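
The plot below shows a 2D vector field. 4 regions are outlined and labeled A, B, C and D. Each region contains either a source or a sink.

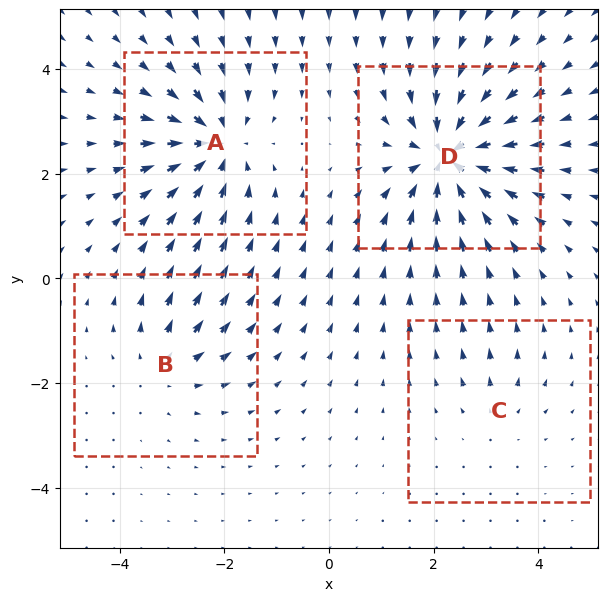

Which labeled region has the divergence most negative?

D

Divergence at each region's feature centre — A: about -6, B: about +3, C: about +2, D: about -8. Region D is most negative.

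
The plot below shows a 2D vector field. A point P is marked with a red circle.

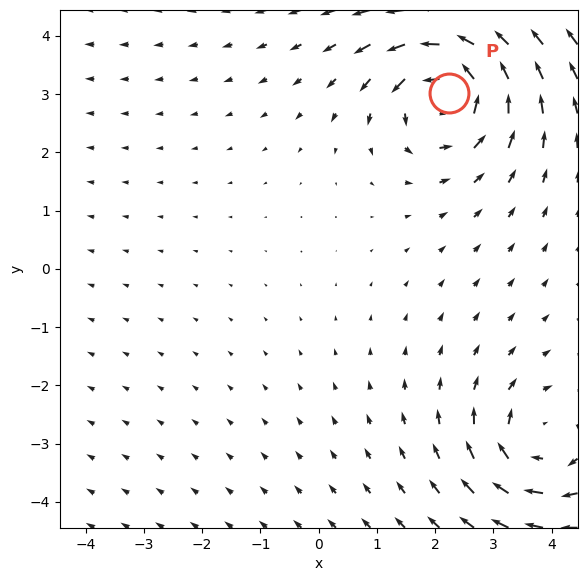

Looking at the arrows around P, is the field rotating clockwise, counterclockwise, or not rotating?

counterclockwise

Near P at (2.2, 3.0) the arrows circulate counterclockwise. The curl (z-component) there is about +5; positive curl means counterclockwise rotation.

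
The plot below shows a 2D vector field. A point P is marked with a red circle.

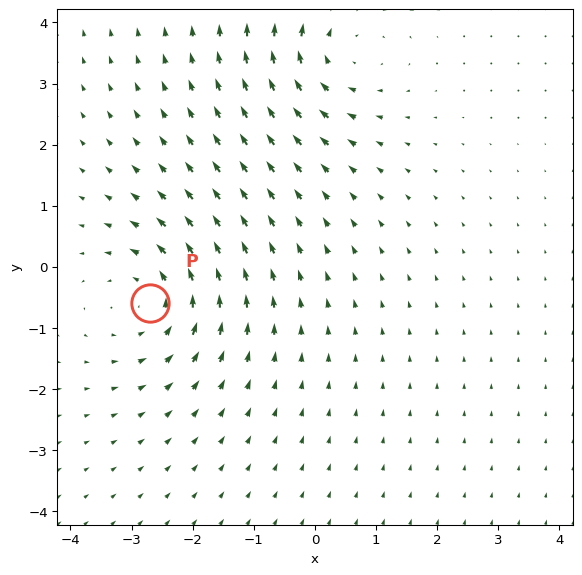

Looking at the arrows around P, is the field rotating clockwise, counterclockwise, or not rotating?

counterclockwise

Near P at (-2.7, -0.6) the arrows circulate counterclockwise. The curl (z-component) there is about +3; positive curl means counterclockwise rotation.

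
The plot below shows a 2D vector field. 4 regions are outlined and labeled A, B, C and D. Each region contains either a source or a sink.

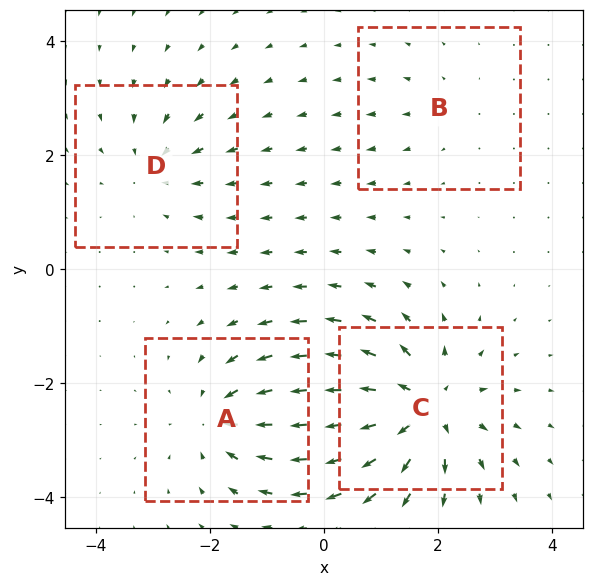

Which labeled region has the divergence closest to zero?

B

Divergence at each region's feature centre — A: about -5, B: about +2, C: about +7, D: about -3. Region B is closest to zero.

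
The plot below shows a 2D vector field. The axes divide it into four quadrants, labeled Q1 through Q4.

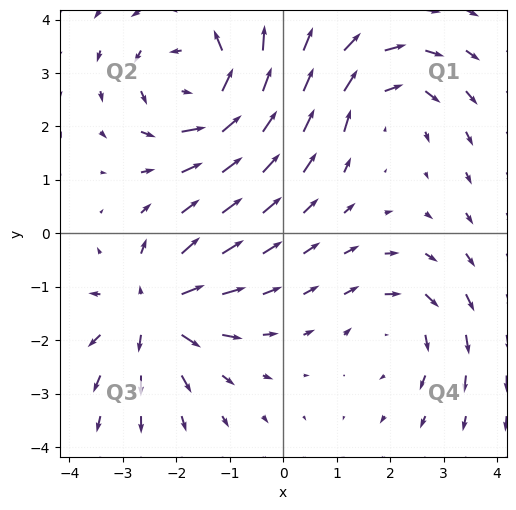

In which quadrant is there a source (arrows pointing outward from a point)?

The source sits at approximately (-2.4, -1.5), which lies in quadrant Q3. The divergence there is about +5, positive as expected for a source.

Q3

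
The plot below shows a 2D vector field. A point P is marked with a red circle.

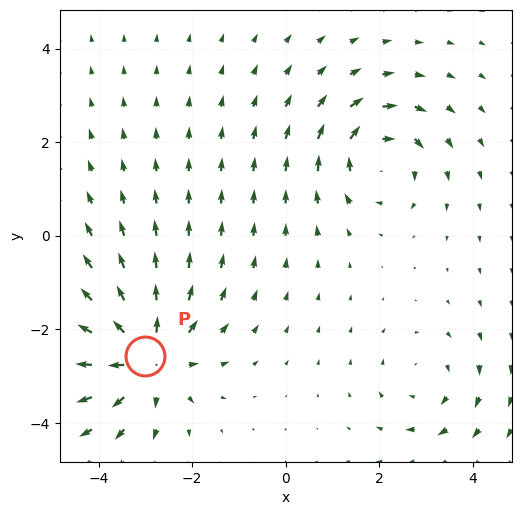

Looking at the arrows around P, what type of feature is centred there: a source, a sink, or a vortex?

At P (-3.0, -2.6) the arrows spread outward. Divergence about +5, curl ≈0 — positive divergence with near-zero curl is a source.

source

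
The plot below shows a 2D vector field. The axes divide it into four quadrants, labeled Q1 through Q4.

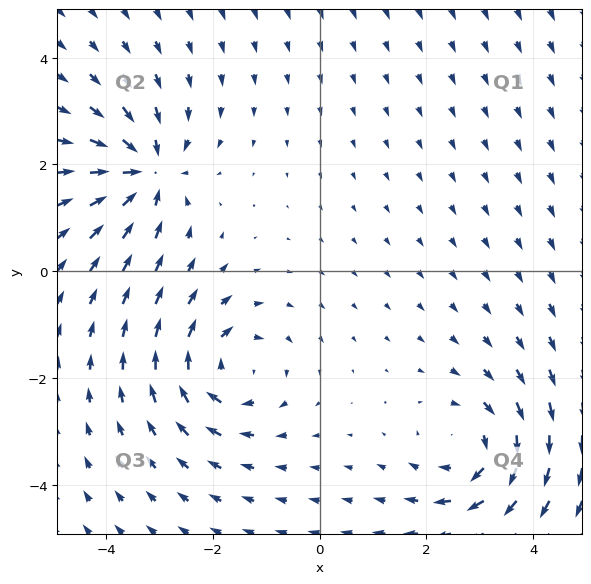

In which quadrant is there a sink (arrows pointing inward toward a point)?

The sink sits at approximately (-3.3, 1.9), which lies in quadrant Q2. The divergence there is about -4, negative as expected for a sink.

Q2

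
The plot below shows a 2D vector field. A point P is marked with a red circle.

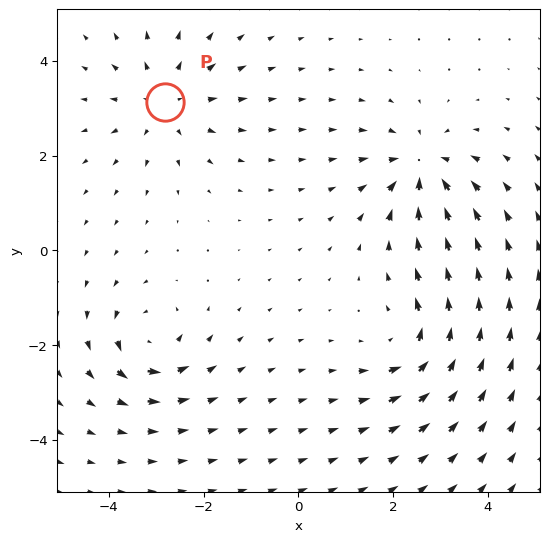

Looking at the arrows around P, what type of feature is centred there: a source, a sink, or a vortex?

source

At P (-2.8, 3.1) the arrows spread outward. Divergence about +4, curl ≈0 — positive divergence with near-zero curl is a source.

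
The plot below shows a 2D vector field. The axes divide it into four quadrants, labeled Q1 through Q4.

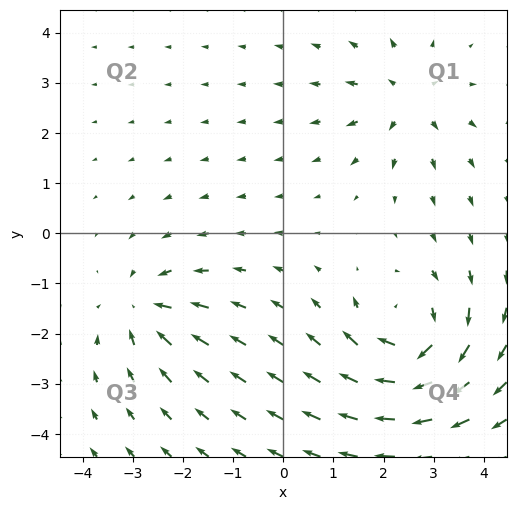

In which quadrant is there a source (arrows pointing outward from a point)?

The source sits at approximately (2.5, 2.7), which lies in quadrant Q1. The divergence there is about +3, positive as expected for a source.

Q1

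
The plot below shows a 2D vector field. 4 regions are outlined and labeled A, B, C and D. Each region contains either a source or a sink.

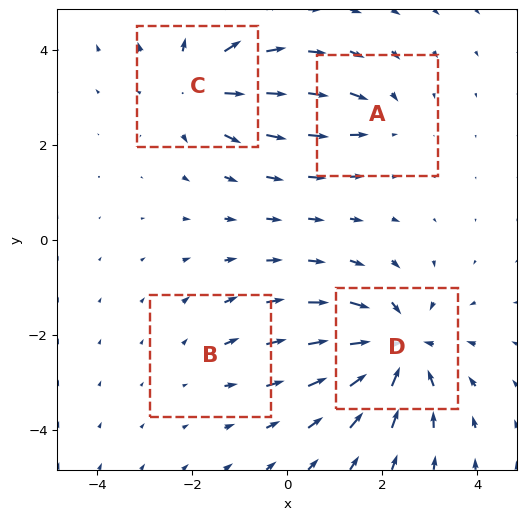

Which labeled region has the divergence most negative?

Divergence at each region's feature centre — A: about -3, B: about +2, C: about +5, D: about -6. Region D is most negative.

D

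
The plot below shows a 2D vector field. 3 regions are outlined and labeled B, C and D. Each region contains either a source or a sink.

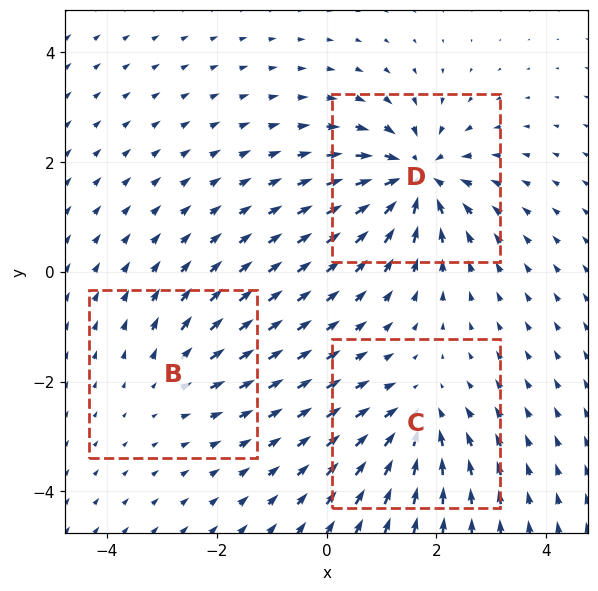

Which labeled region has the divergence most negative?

D

Divergence at each region's feature centre — B: about +2, C: about -4, D: about -6. Region D is most negative.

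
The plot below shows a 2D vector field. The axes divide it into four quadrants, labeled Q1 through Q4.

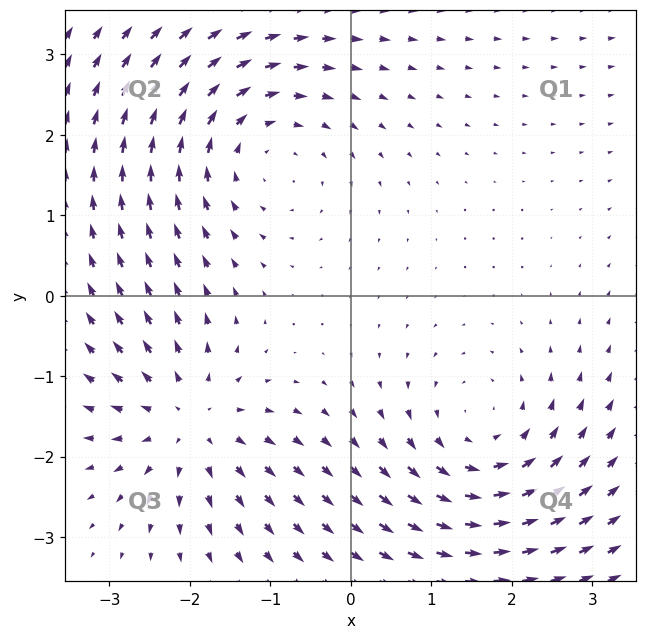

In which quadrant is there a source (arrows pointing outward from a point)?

Q3

The source sits at approximately (-2.0, -1.6), which lies in quadrant Q3. The divergence there is about +4, positive as expected for a source.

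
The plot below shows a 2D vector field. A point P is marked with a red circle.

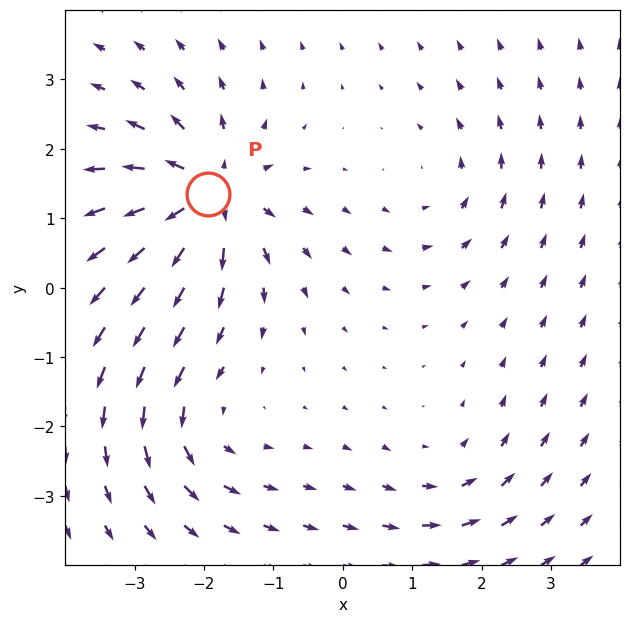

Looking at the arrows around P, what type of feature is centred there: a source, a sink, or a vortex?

At P (-1.9, 1.3) the arrows spread outward. Divergence about +7, curl ≈0 — positive divergence with near-zero curl is a source.

source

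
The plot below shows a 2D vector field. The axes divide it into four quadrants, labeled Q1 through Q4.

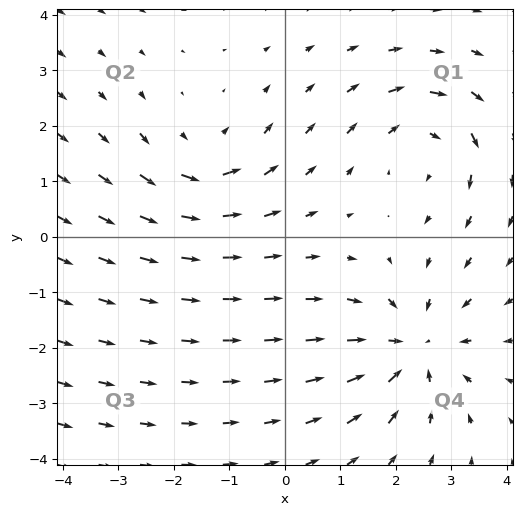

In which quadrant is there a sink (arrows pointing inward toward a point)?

Q4

The sink sits at approximately (2.3, -2.0), which lies in quadrant Q4. The divergence there is about -4, negative as expected for a sink.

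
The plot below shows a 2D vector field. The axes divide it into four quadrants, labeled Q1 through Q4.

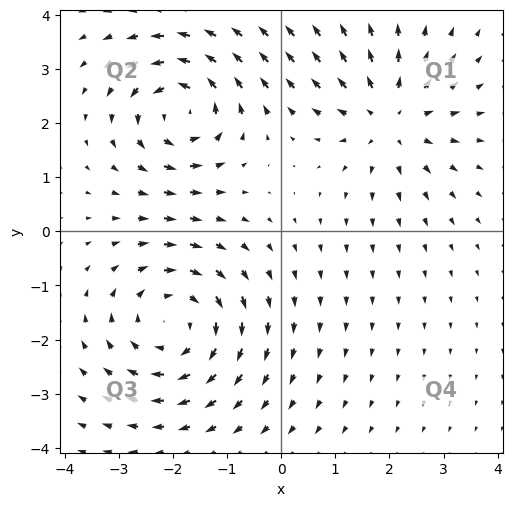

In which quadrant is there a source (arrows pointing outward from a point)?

Q1

The source sits at approximately (2.0, 2.1), which lies in quadrant Q1. The divergence there is about +4, positive as expected for a source.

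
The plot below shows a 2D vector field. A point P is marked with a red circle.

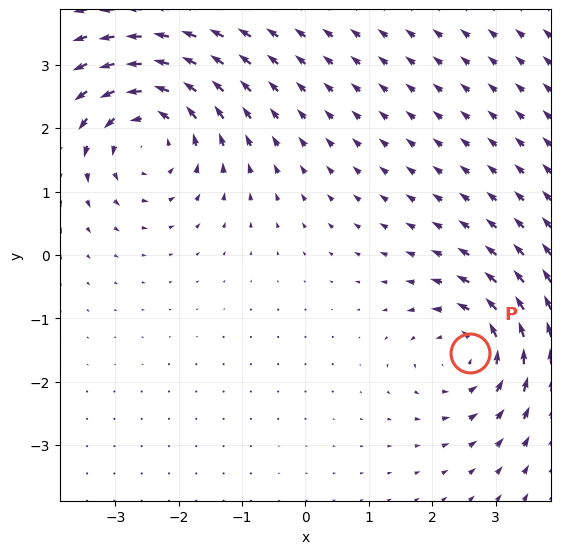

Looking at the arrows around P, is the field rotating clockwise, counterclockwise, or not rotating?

Near P at (2.6, -1.6) the arrows circulate counterclockwise. The curl (z-component) there is about +4; positive curl means counterclockwise rotation.

counterclockwise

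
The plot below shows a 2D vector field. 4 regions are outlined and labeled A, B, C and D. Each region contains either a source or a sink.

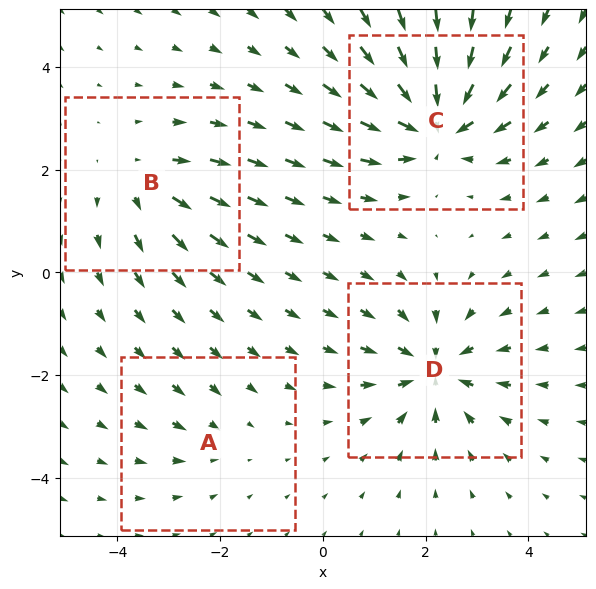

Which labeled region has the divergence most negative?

Divergence at each region's feature centre — A: about -2, B: about +4, C: about -7, D: about -6. Region C is most negative.

C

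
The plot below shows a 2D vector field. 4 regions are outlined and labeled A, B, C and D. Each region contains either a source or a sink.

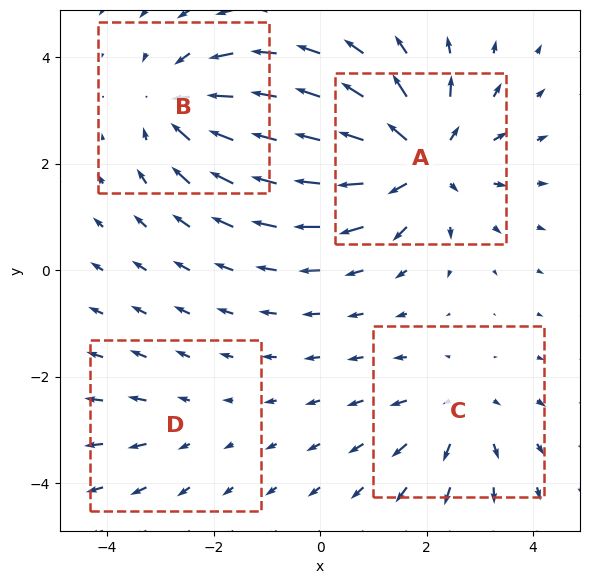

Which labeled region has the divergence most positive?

A

Divergence at each region's feature centre — A: about +6, B: about -4, C: about +3, D: about +2. Region A is most positive.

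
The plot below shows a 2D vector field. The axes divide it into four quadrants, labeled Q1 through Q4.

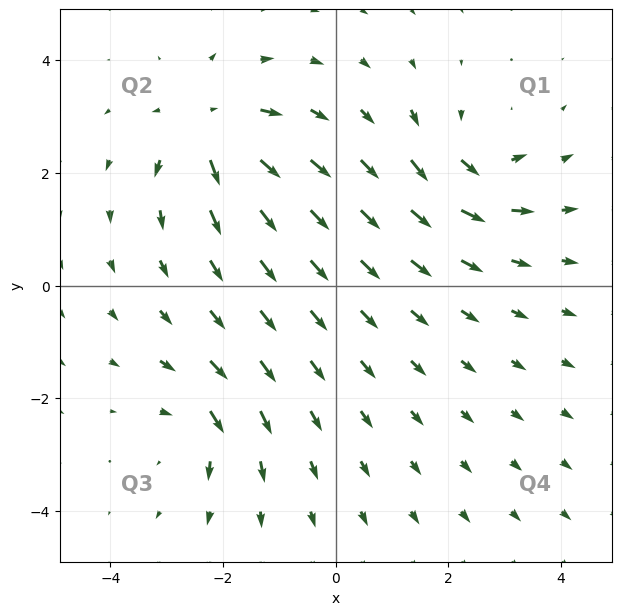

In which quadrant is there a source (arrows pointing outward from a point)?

The source sits at approximately (-2.2, 2.8), which lies in quadrant Q2. The divergence there is about +5, positive as expected for a source.

Q2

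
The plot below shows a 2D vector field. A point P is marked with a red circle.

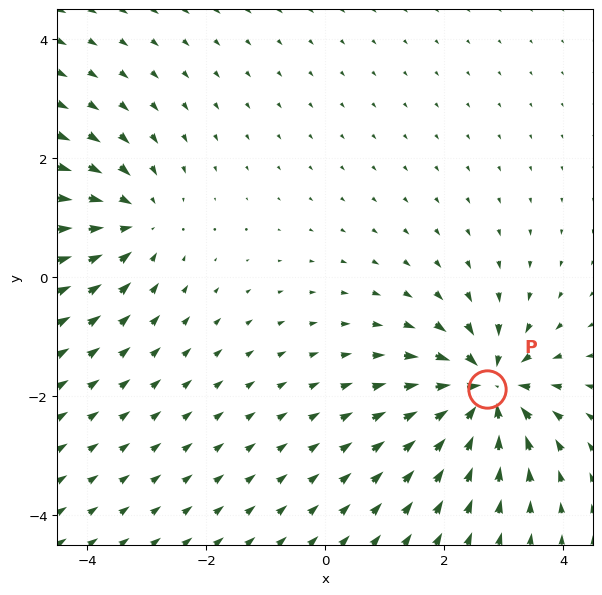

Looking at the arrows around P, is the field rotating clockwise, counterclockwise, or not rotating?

Near P at (2.7, -1.9) the arrows show no circulation. The curl there is ≈0.

not rotating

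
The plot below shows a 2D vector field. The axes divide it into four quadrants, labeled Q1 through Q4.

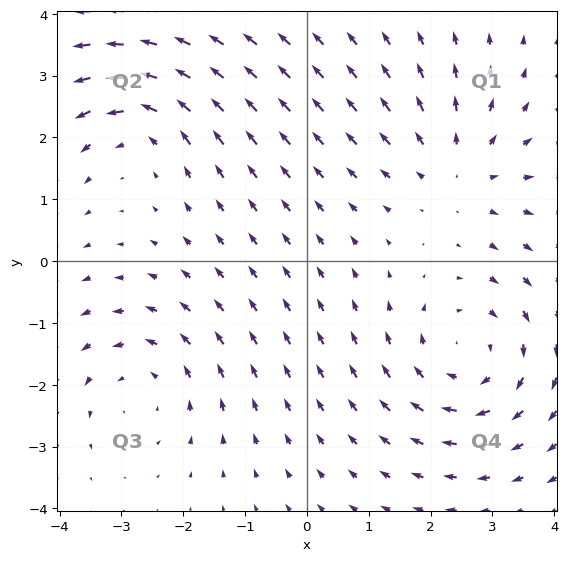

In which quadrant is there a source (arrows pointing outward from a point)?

The source sits at approximately (2.5, 1.5), which lies in quadrant Q1. The divergence there is about +3, positive as expected for a source.

Q1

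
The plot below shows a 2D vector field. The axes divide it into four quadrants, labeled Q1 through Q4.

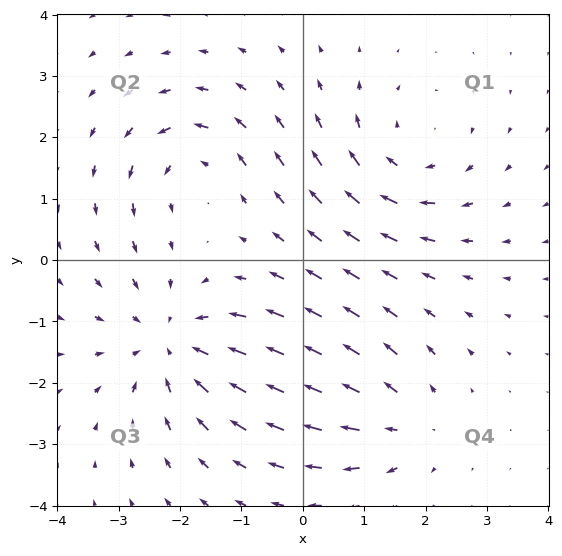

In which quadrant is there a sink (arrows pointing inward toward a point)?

The sink sits at approximately (-2.1, -1.4), which lies in quadrant Q3. The divergence there is about -4, negative as expected for a sink.

Q3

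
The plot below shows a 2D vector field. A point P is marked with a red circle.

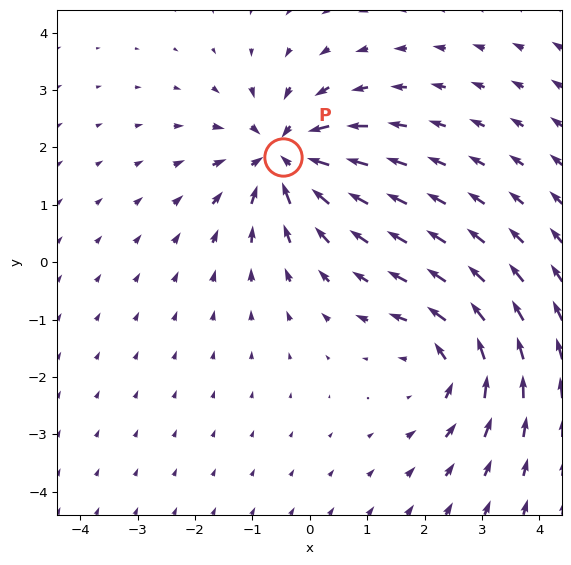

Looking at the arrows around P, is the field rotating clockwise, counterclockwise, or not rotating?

not rotating

Near P at (-0.5, 1.8) the arrows show no circulation. The curl there is ≈0.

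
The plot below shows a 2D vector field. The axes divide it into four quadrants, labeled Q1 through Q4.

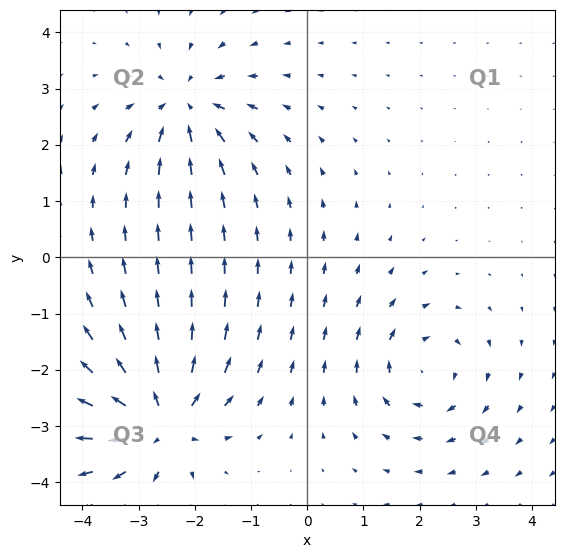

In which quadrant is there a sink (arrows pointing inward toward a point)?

The sink sits at approximately (-2.2, 2.7), which lies in quadrant Q2. The divergence there is about -4, negative as expected for a sink.

Q2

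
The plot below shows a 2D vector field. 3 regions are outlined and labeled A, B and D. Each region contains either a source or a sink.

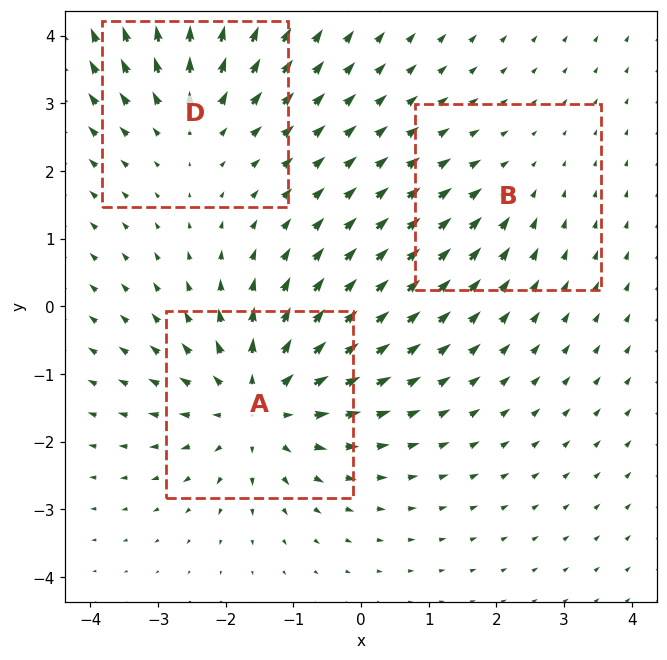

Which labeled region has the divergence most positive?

Divergence at each region's feature centre — A: about +5, B: about -2, D: about +3. Region A is most positive.

A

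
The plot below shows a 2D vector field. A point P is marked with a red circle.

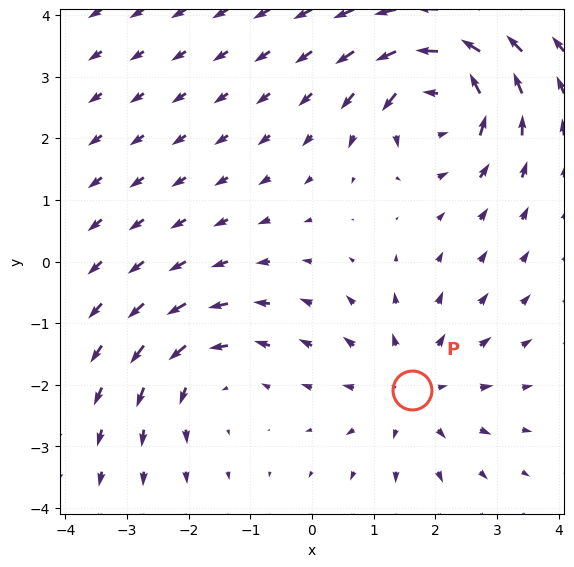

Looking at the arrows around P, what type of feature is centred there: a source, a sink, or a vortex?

At P (1.6, -2.1) the arrows spread outward. Divergence about +3, curl ≈0 — positive divergence with near-zero curl is a source.

source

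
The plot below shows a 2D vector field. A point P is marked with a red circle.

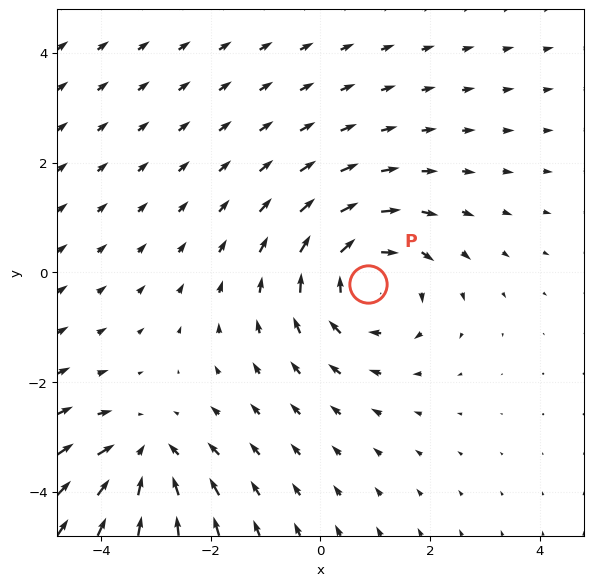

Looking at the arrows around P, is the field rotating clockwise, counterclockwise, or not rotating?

clockwise

Near P at (0.9, -0.2) the arrows circulate clockwise. The curl (z-component) there is about -3; negative curl means clockwise rotation.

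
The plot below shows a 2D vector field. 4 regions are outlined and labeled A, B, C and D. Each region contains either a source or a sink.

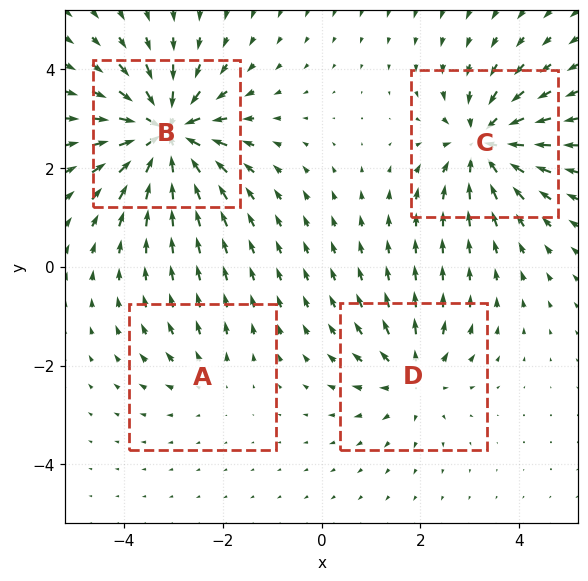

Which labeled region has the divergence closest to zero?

A

Divergence at each region's feature centre — A: about +2, B: about -8, C: about -6, D: about +4. Region A is closest to zero.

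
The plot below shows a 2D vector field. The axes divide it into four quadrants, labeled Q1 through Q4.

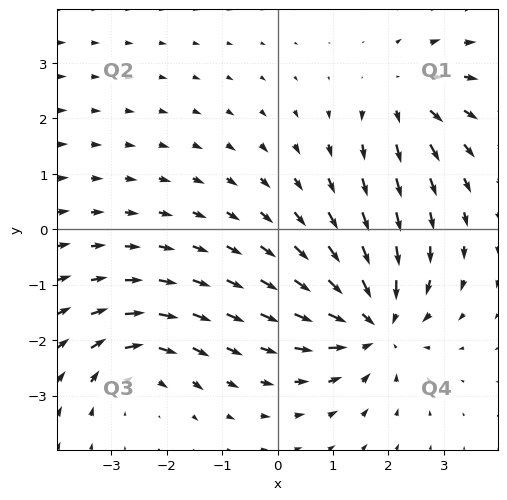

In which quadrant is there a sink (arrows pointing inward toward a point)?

The sink sits at approximately (1.7, -1.7), which lies in quadrant Q4. The divergence there is about -5, negative as expected for a sink.

Q4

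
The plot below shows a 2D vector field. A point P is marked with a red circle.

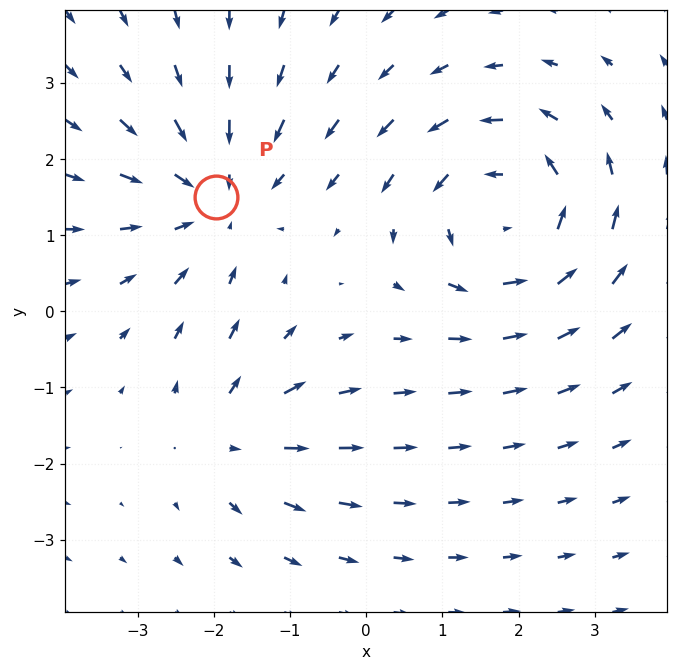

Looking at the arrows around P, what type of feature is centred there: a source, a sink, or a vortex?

At P (-2.0, 1.5) the arrows converge inward. Divergence about -3, curl ≈0 — negative divergence with near-zero curl is a sink.

sink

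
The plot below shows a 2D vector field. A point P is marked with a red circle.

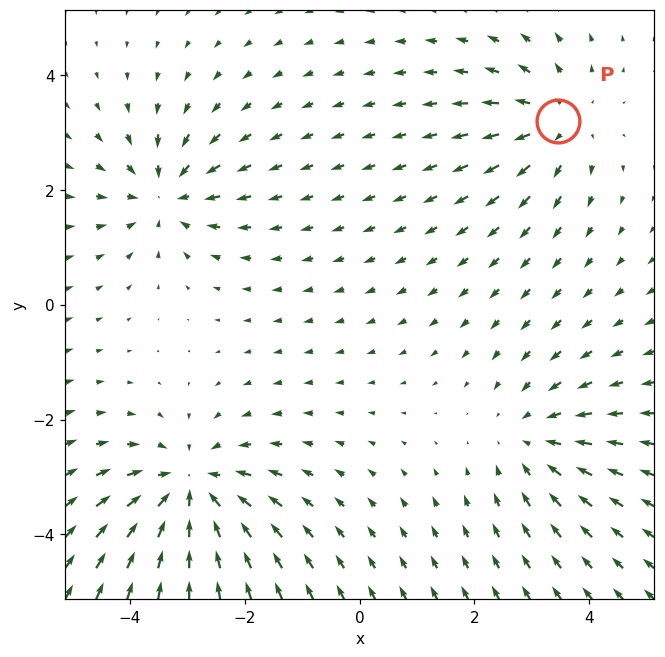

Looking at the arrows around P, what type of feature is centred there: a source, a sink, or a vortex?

source

At P (3.5, 3.2) the arrows spread outward. Divergence about +3, curl ≈0 — positive divergence with near-zero curl is a source.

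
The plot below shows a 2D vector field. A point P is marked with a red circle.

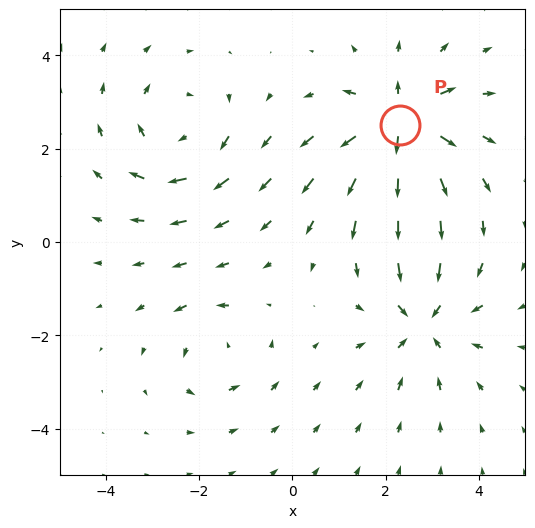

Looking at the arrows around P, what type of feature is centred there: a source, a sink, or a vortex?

At P (2.3, 2.5) the arrows spread outward. Divergence about +7, curl ≈0 — positive divergence with near-zero curl is a source.

source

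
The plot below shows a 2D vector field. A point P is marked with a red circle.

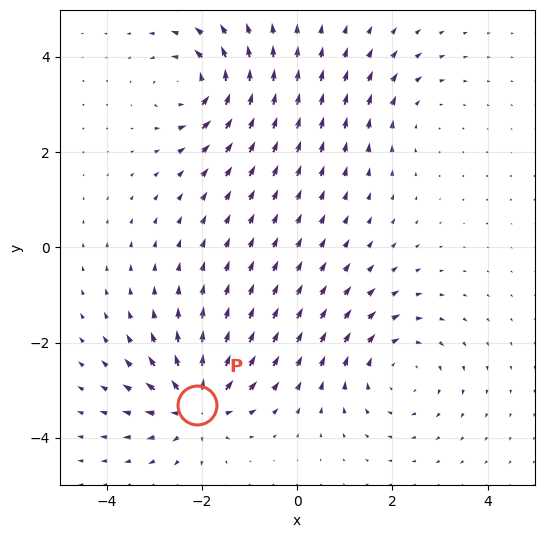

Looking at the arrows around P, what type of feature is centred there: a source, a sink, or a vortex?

source

At P (-2.1, -3.3) the arrows spread outward. Divergence about +6, curl ≈0 — positive divergence with near-zero curl is a source.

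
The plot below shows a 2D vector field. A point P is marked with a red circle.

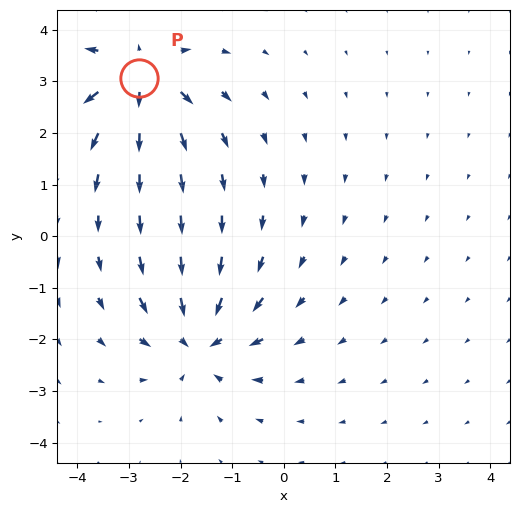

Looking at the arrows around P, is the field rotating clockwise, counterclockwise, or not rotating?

not rotating

Near P at (-2.8, 3.1) the arrows show no circulation. The curl there is ≈0.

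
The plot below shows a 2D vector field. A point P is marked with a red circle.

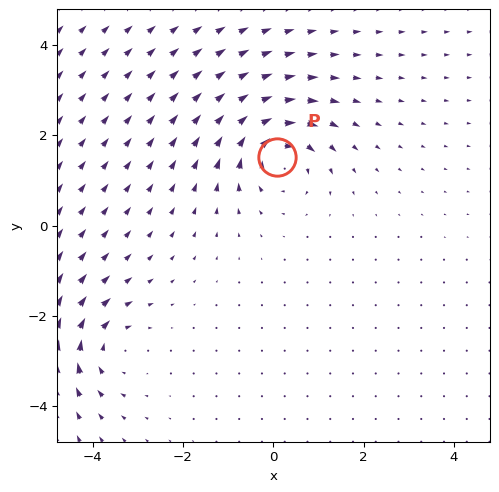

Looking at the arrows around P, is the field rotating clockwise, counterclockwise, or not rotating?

Near P at (0.1, 1.5) the arrows circulate clockwise. The curl (z-component) there is about -5; negative curl means clockwise rotation.

clockwise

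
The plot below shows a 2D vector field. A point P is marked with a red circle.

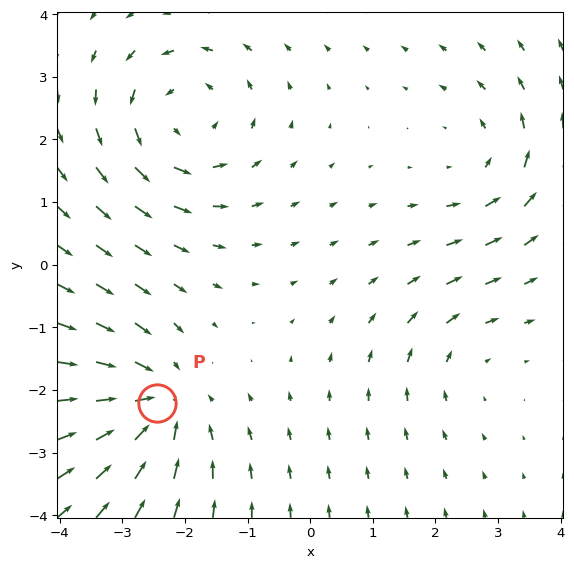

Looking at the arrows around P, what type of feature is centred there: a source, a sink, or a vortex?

sink

At P (-2.4, -2.2) the arrows converge inward. Divergence about -4, curl ≈0 — negative divergence with near-zero curl is a sink.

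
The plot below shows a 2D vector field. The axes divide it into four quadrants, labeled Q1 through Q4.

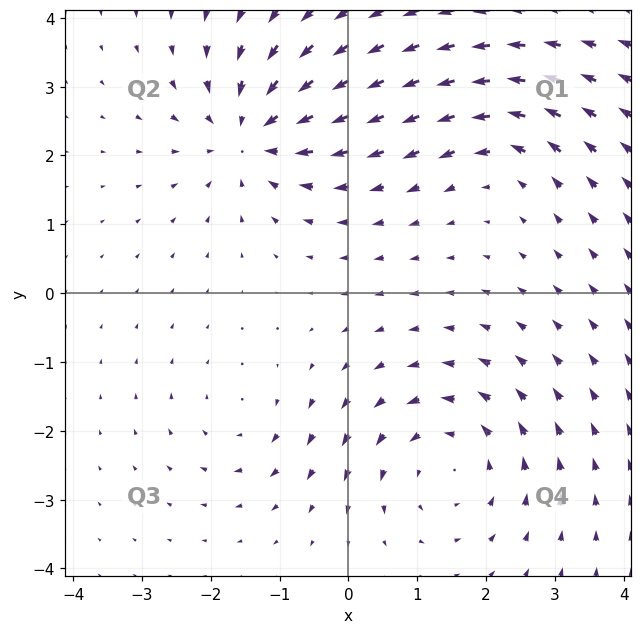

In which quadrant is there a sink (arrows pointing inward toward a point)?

The sink sits at approximately (-1.4, 2.3), which lies in quadrant Q2. The divergence there is about -5, negative as expected for a sink.

Q2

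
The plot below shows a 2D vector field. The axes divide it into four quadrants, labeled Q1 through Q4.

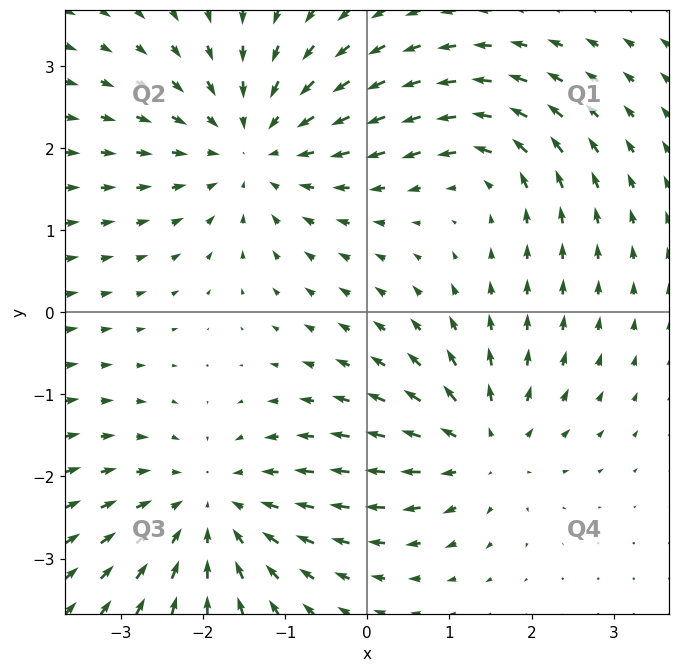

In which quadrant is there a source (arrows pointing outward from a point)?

The source sits at approximately (1.4, -1.6), which lies in quadrant Q4. The divergence there is about +5, positive as expected for a source.

Q4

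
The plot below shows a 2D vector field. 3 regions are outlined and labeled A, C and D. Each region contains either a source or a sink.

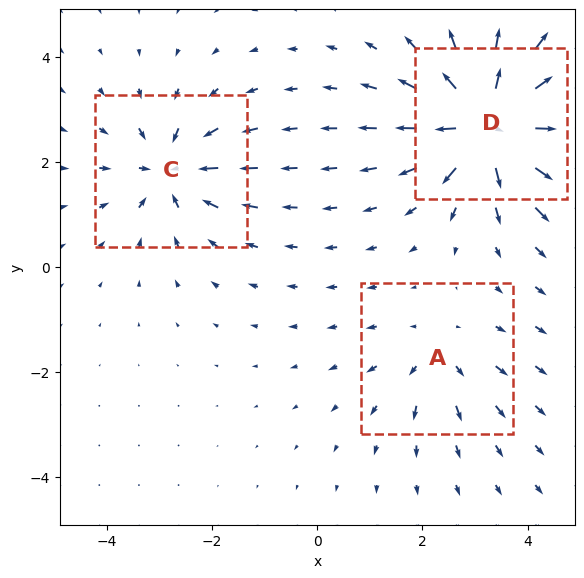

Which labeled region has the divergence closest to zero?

A

Divergence at each region's feature centre — A: about +2, C: about -4, D: about +6. Region A is closest to zero.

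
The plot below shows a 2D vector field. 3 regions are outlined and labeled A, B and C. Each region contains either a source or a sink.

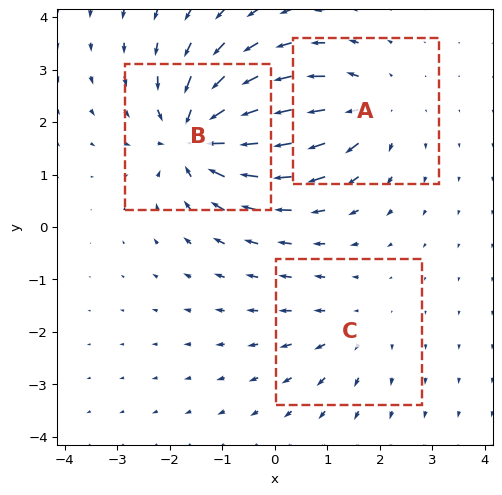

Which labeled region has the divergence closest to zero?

C

Divergence at each region's feature centre — A: about +3, B: about -5, C: about +2. Region C is closest to zero.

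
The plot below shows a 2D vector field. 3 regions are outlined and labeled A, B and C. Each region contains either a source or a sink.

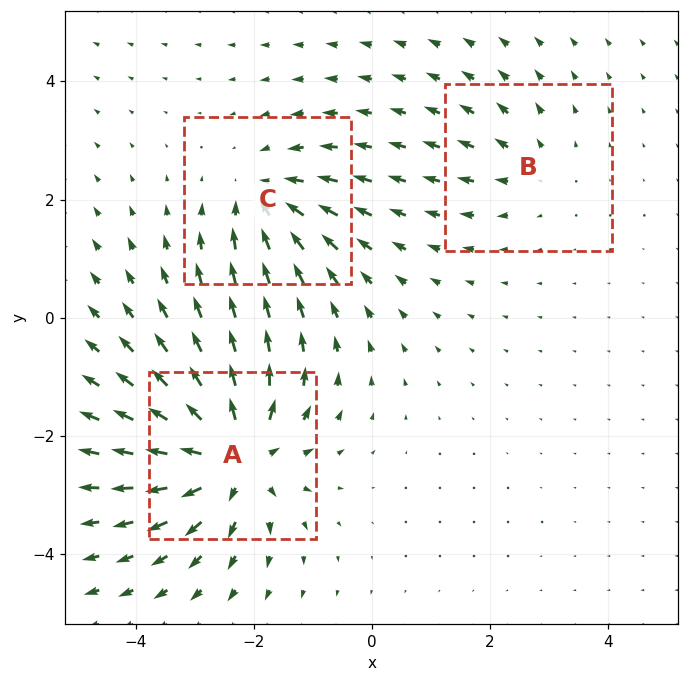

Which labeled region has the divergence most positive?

A

Divergence at each region's feature centre — A: about +5, B: about +2, C: about -3. Region A is most positive.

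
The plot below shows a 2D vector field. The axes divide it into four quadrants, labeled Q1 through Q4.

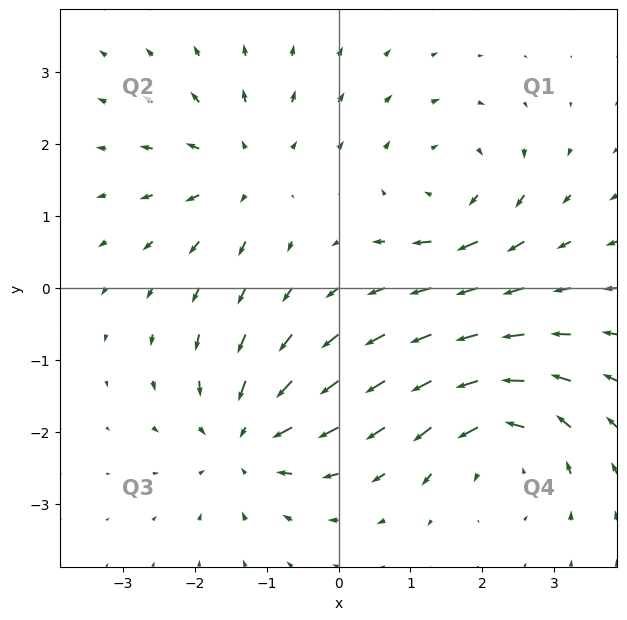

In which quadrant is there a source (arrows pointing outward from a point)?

The source sits at approximately (-1.3, 1.6), which lies in quadrant Q2. The divergence there is about +4, positive as expected for a source.

Q2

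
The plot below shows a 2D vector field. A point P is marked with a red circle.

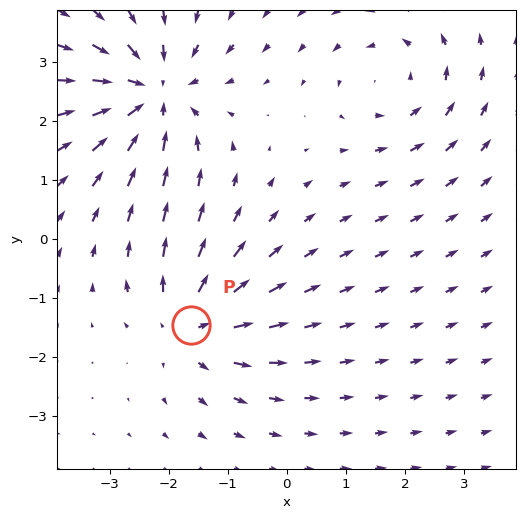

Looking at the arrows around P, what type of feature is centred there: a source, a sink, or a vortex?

source

At P (-1.6, -1.5) the arrows spread outward. Divergence about +4, curl ≈0 — positive divergence with near-zero curl is a source.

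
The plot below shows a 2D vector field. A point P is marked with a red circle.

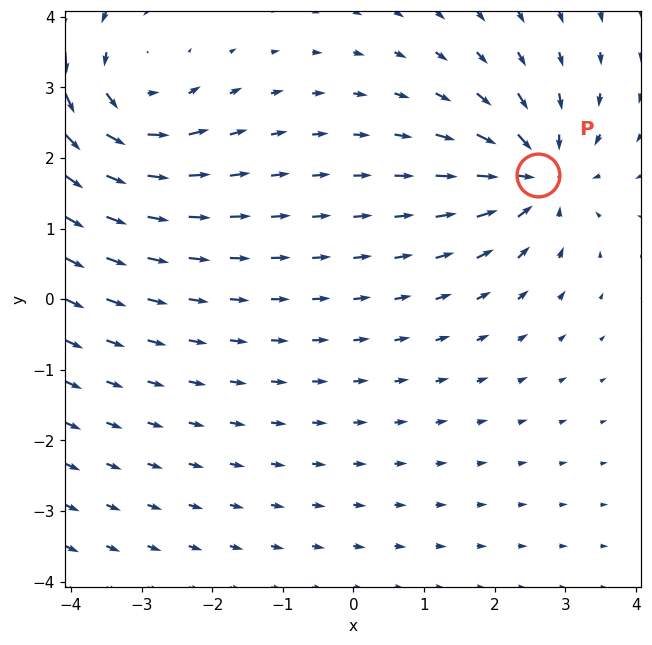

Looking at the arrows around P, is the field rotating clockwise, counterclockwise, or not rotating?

Near P at (2.6, 1.8) the arrows show no circulation. The curl there is ≈0.

not rotating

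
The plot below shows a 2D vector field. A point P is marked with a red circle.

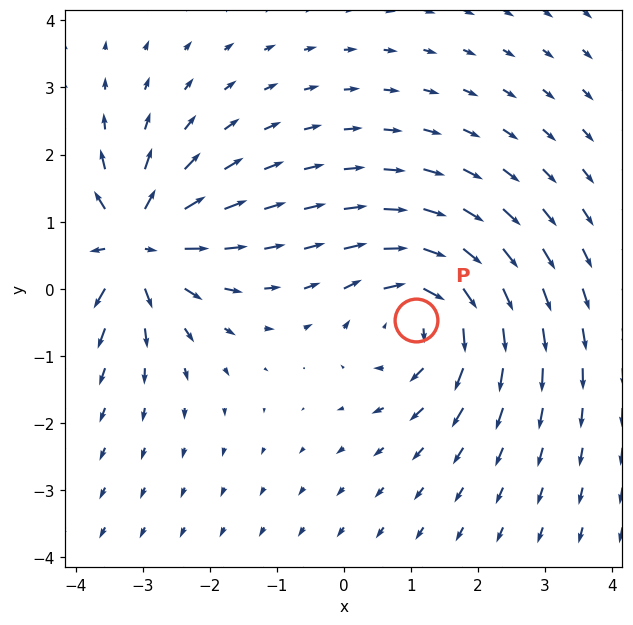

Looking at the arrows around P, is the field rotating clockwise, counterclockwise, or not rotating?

Near P at (1.1, -0.5) the arrows circulate clockwise. The curl (z-component) there is about -5; negative curl means clockwise rotation.

clockwise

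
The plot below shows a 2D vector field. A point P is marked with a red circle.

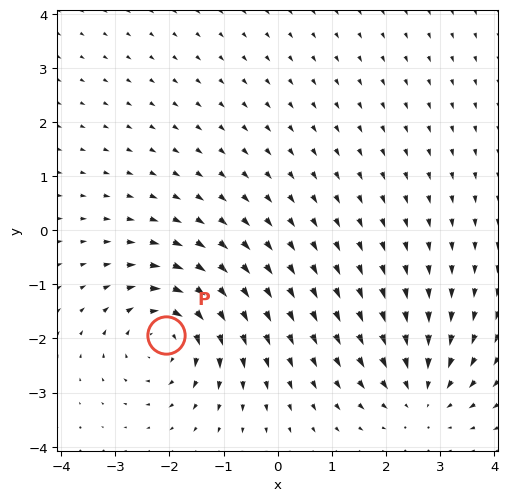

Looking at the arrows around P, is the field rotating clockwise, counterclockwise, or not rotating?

Near P at (-2.1, -1.9) the arrows circulate clockwise. The curl (z-component) there is about -4; negative curl means clockwise rotation.

clockwise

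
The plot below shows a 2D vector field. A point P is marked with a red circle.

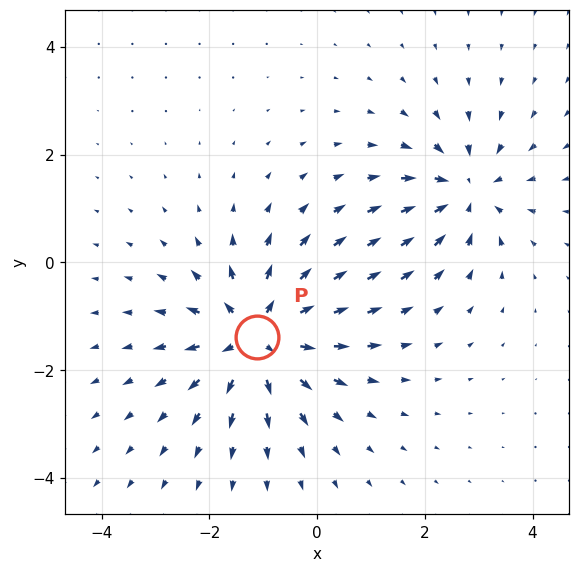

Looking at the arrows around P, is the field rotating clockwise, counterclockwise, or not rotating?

not rotating

Near P at (-1.1, -1.4) the arrows show no circulation. The curl there is ≈0.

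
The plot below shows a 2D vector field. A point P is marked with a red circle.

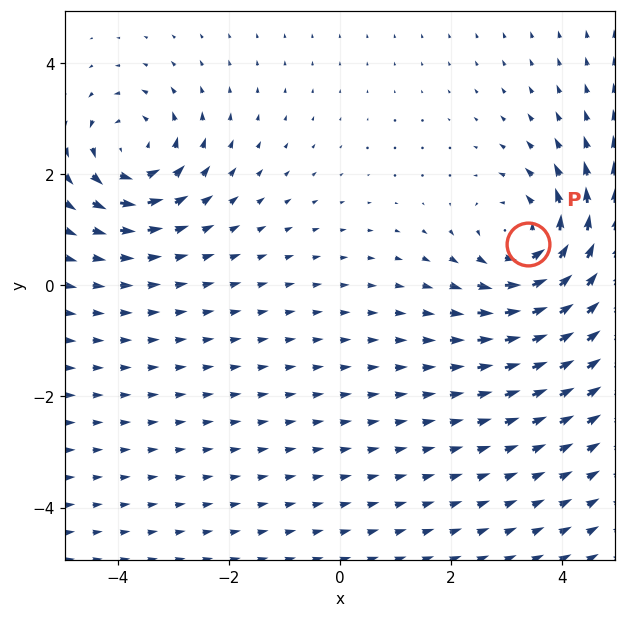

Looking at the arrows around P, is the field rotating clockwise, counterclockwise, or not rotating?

counterclockwise

Near P at (3.4, 0.8) the arrows circulate counterclockwise. The curl (z-component) there is about +4; positive curl means counterclockwise rotation.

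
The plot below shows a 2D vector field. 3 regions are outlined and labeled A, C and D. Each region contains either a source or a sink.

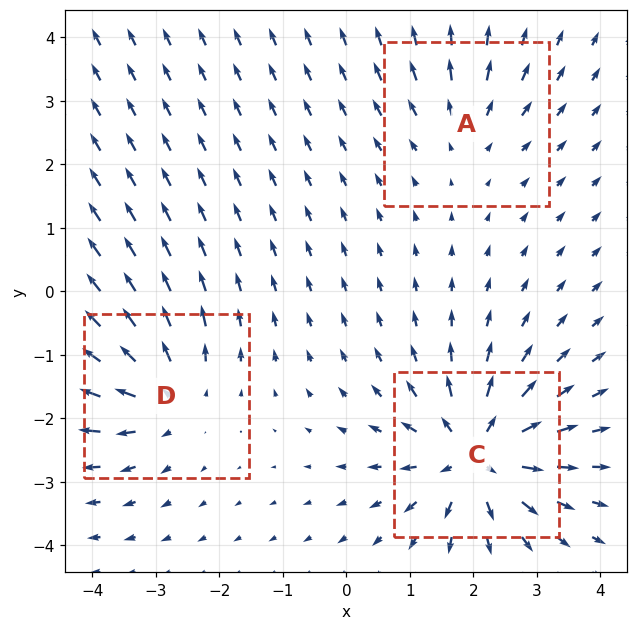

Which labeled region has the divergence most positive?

Divergence at each region's feature centre — A: about +2, C: about +6, D: about +4. Region C is most positive.

C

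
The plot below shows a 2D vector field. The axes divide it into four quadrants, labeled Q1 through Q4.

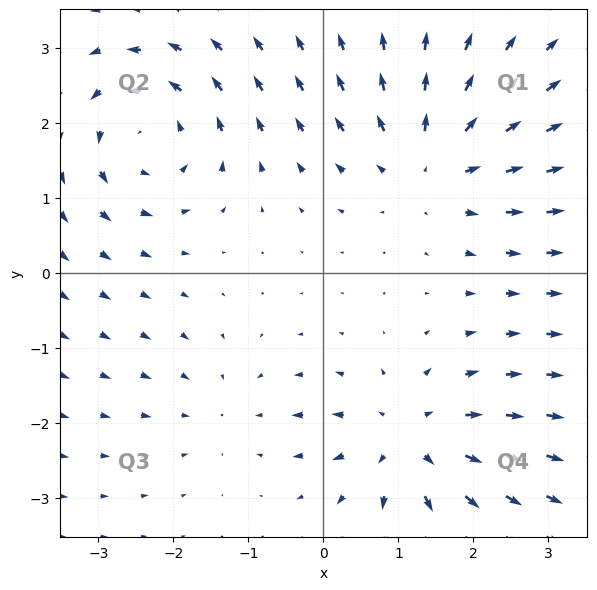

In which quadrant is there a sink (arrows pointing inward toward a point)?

Q3

The sink sits at approximately (-1.3, -1.8), which lies in quadrant Q3. The divergence there is about -3, negative as expected for a sink.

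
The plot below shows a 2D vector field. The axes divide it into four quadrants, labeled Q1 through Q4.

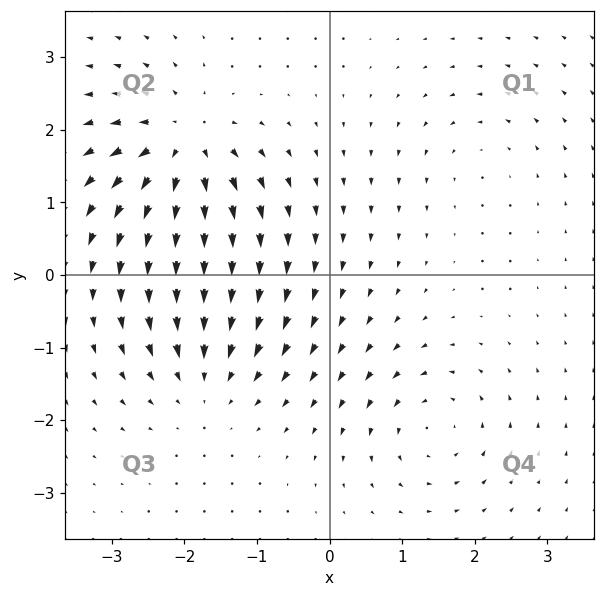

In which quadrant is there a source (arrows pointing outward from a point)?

The source sits at approximately (-2.0, 1.8), which lies in quadrant Q2. The divergence there is about +7, positive as expected for a source.

Q2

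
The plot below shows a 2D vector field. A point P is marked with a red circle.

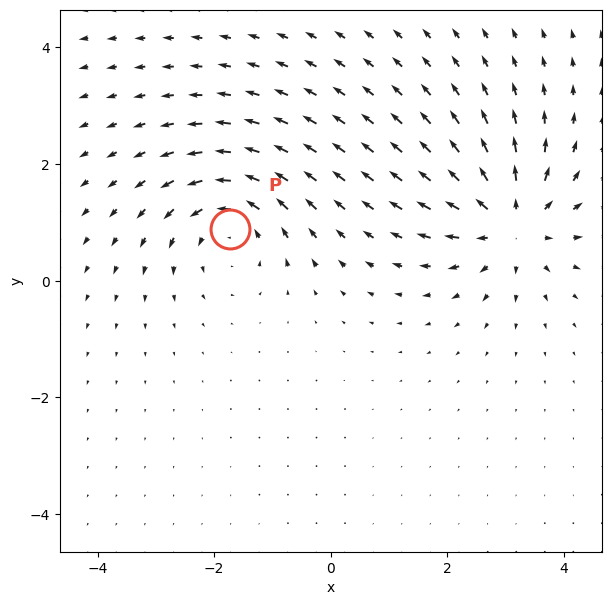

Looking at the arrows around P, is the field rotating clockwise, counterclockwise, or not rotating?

Near P at (-1.7, 0.9) the arrows circulate counterclockwise. The curl (z-component) there is about +4; positive curl means counterclockwise rotation.

counterclockwise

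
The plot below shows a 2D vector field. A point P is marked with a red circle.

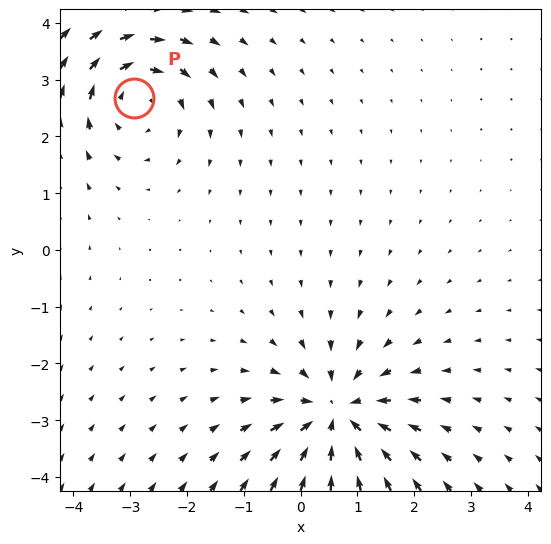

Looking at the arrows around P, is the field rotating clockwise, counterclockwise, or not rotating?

clockwise

Near P at (-2.9, 2.7) the arrows circulate clockwise. The curl (z-component) there is about -4; negative curl means clockwise rotation.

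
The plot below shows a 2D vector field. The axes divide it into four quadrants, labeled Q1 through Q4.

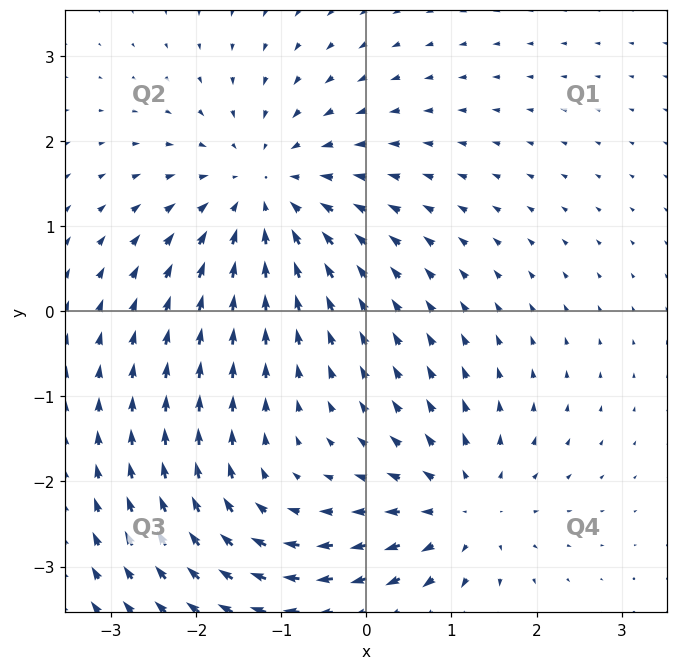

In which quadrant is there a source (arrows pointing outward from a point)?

The source sits at approximately (1.2, -2.3), which lies in quadrant Q4. The divergence there is about +3, positive as expected for a source.

Q4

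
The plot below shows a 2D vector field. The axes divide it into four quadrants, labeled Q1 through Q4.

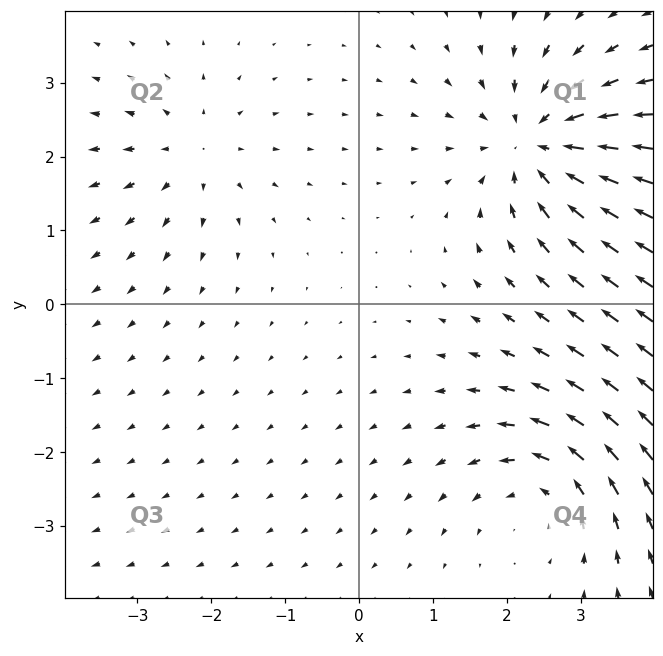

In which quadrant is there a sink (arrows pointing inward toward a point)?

The sink sits at approximately (2.4, 2.2), which lies in quadrant Q1. The divergence there is about -5, negative as expected for a sink.

Q1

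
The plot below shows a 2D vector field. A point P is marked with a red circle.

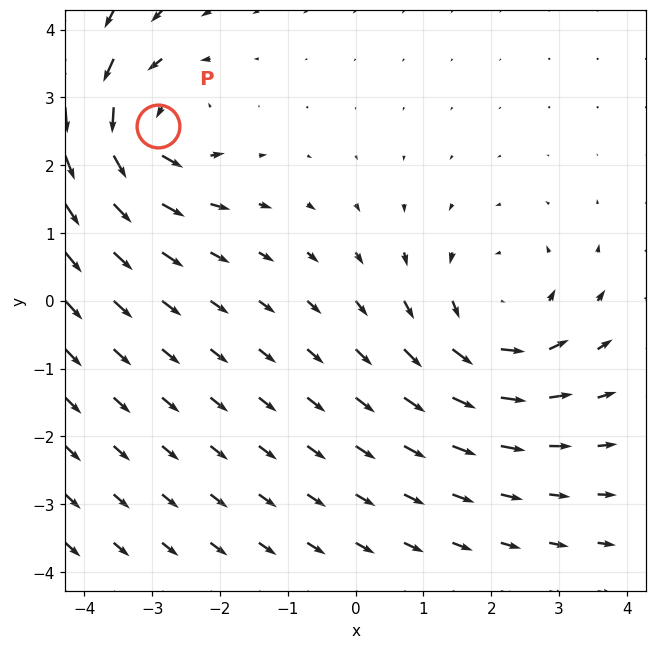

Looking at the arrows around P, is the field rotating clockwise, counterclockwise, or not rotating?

counterclockwise

Near P at (-2.9, 2.6) the arrows circulate counterclockwise. The curl (z-component) there is about +4; positive curl means counterclockwise rotation.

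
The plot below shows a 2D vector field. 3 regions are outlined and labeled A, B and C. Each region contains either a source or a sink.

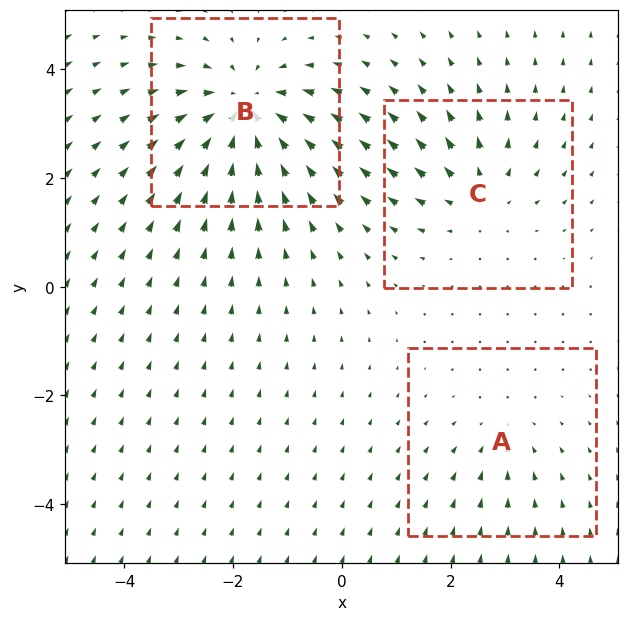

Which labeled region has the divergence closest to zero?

Divergence at each region's feature centre — A: about -2, B: about -5, C: about +3. Region A is closest to zero.

A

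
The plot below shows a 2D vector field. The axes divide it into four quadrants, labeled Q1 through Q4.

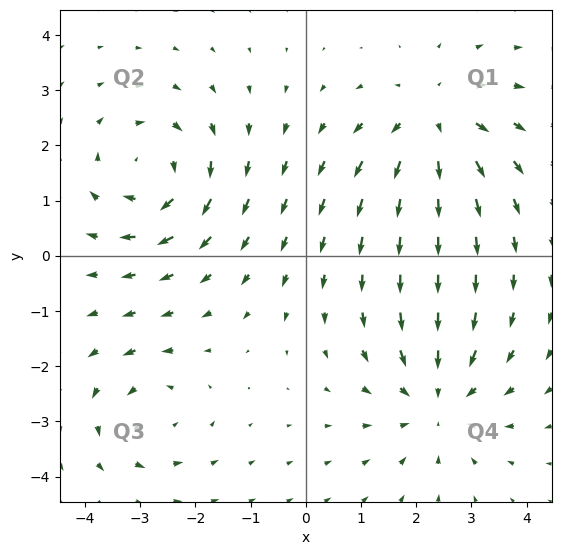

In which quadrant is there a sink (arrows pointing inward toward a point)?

Q4

The sink sits at approximately (2.4, -2.6), which lies in quadrant Q4. The divergence there is about -4, negative as expected for a sink.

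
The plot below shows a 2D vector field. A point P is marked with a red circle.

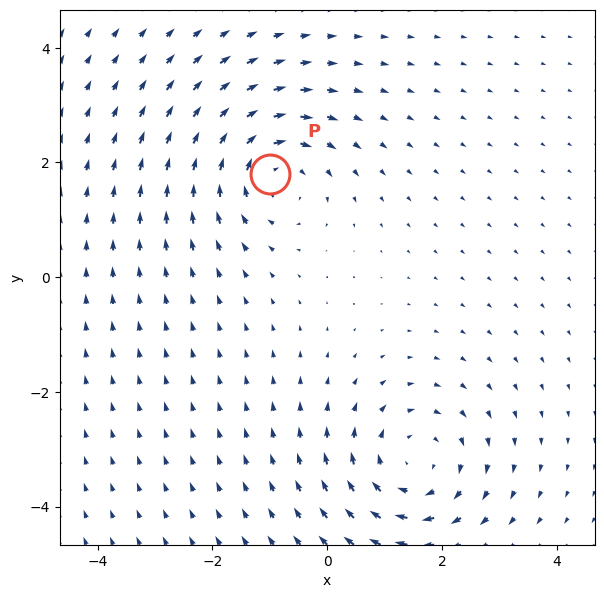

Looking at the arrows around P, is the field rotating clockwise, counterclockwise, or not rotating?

clockwise

Near P at (-1.0, 1.8) the arrows circulate clockwise. The curl (z-component) there is about -4; negative curl means clockwise rotation.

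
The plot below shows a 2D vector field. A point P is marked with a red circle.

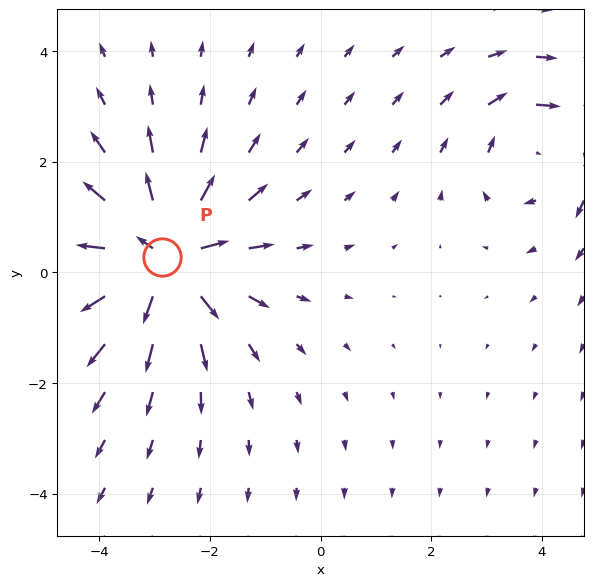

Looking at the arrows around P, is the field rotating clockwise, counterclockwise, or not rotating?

not rotating

Near P at (-2.9, 0.3) the arrows show no circulation. The curl there is ≈0.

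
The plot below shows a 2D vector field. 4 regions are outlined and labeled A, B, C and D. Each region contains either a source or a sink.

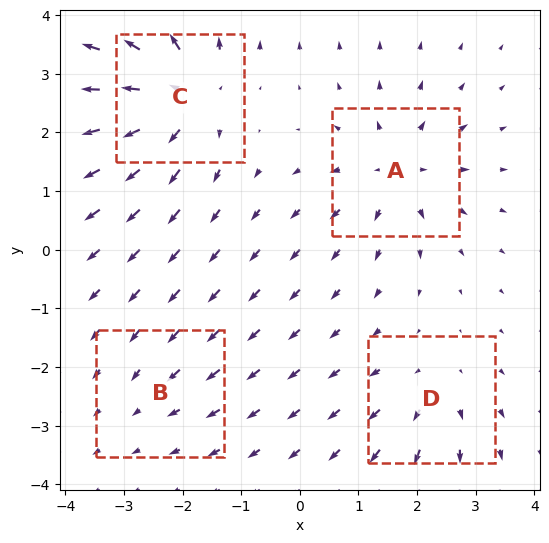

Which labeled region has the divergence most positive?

Divergence at each region's feature centre — A: about +5, B: about -2, C: about +7, D: about +4. Region C is most positive.

C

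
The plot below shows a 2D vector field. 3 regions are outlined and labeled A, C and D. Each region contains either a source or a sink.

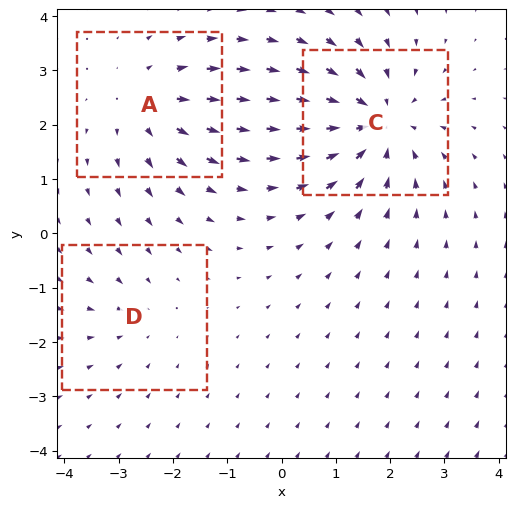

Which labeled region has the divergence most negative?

C

Divergence at each region's feature centre — A: about +3, C: about -4, D: about -2. Region C is most negative.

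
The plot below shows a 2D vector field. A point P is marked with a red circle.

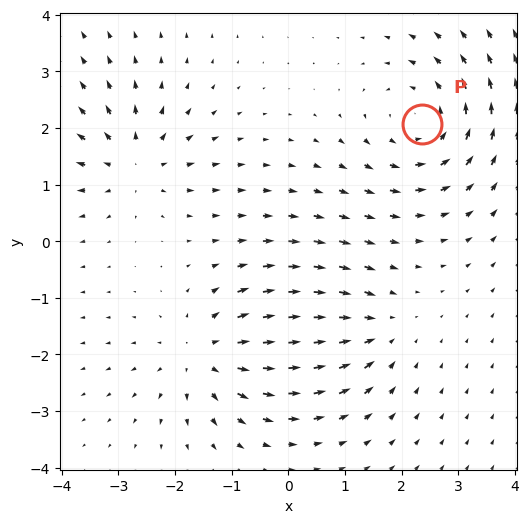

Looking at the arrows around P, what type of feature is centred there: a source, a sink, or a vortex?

vortex

At P (2.4, 2.1) the arrows circulate counterclockwise. Divergence ≈0, curl about +4 — near-zero divergence with nonzero curl is a vortex.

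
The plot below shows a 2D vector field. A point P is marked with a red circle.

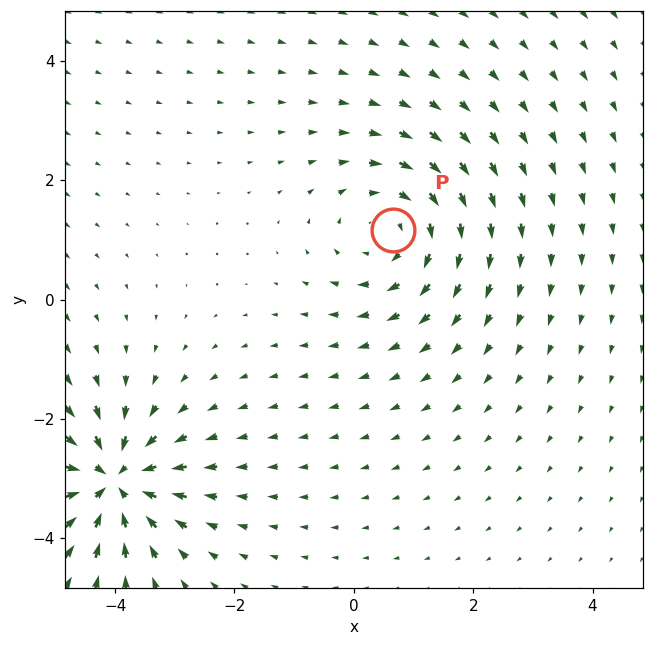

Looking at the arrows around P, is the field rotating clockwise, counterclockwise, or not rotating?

Near P at (0.7, 1.2) the arrows circulate clockwise. The curl (z-component) there is about -3; negative curl means clockwise rotation.

clockwise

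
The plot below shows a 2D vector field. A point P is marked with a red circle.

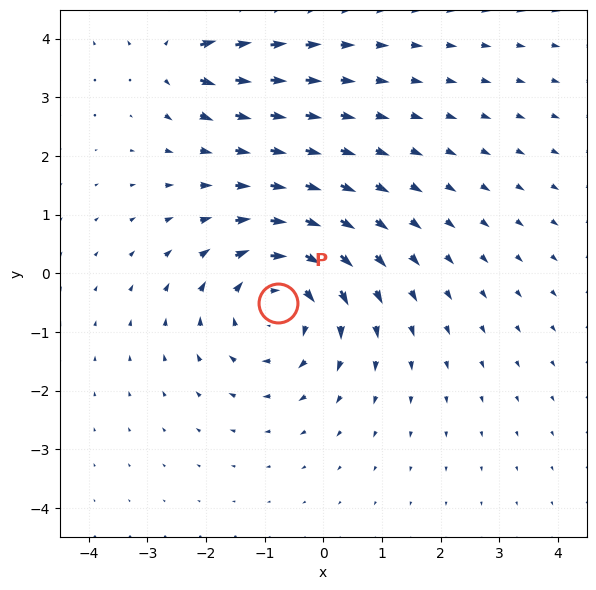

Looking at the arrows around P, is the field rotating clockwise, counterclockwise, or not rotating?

clockwise

Near P at (-0.8, -0.5) the arrows circulate clockwise. The curl (z-component) there is about -4; negative curl means clockwise rotation.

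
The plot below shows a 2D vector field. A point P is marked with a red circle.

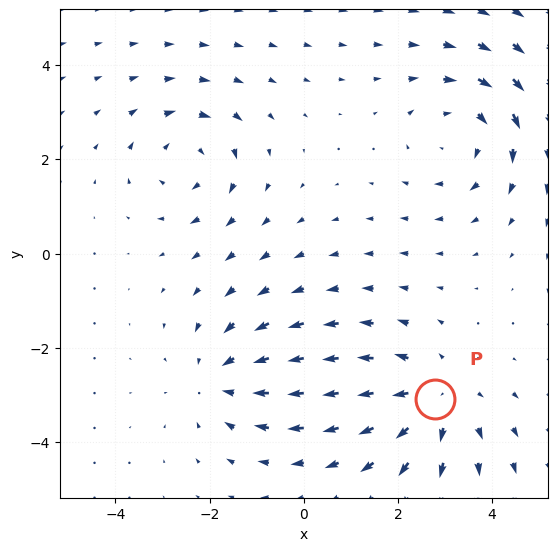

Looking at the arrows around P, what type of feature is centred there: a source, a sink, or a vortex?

At P (2.8, -3.1) the arrows spread outward. Divergence about +4, curl ≈0 — positive divergence with near-zero curl is a source.

source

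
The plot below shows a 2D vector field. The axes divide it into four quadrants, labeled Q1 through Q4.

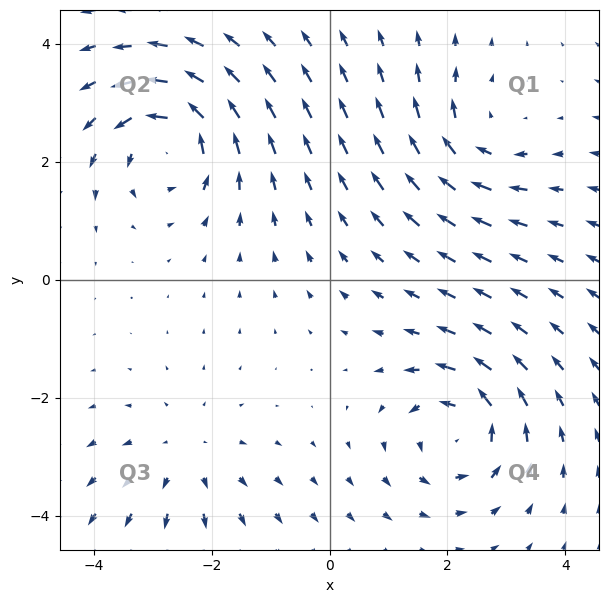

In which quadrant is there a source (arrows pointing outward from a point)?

The source sits at approximately (-2.5, -3.0), which lies in quadrant Q3. The divergence there is about +3, positive as expected for a source.

Q3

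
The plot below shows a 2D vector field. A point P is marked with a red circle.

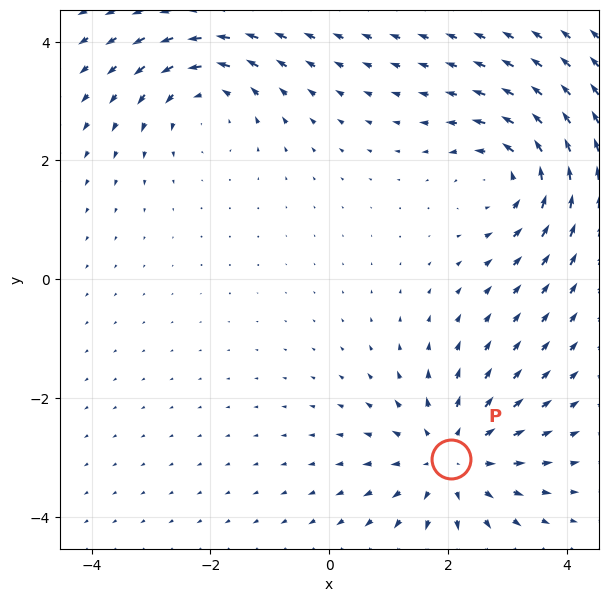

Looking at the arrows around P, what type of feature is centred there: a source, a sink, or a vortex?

source

At P (2.0, -3.0) the arrows spread outward. Divergence about +4, curl ≈0 — positive divergence with near-zero curl is a source.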